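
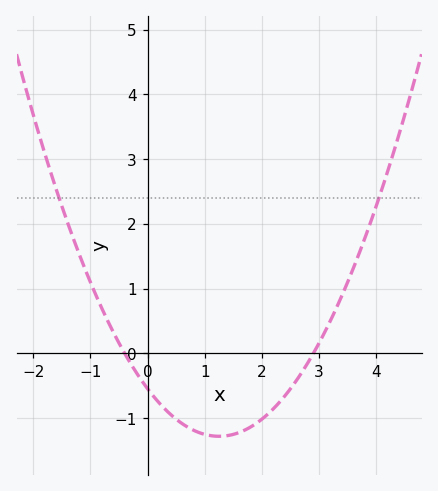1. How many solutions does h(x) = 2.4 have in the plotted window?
2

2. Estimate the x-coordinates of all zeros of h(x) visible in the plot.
-0.4, 2.9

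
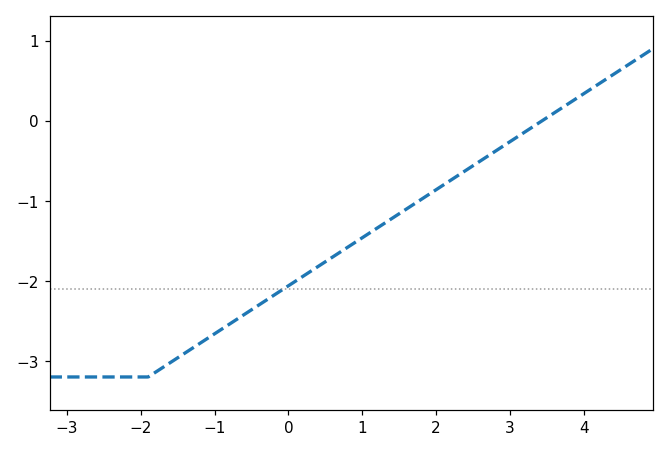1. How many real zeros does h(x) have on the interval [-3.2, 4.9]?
1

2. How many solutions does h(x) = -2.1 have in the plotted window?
1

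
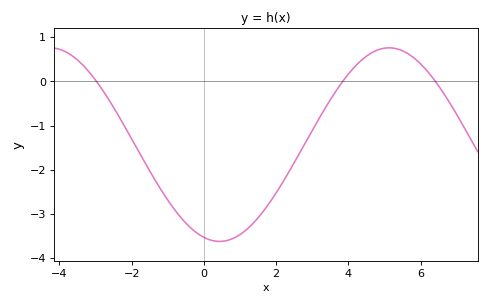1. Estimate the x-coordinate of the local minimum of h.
0.4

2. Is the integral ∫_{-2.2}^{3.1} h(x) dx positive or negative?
negative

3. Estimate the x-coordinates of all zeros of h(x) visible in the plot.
-3, 3.8, 6.4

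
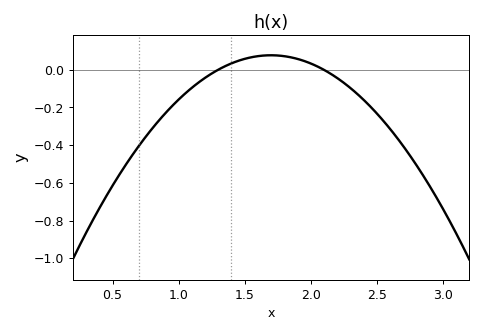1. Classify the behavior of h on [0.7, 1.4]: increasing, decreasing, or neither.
increasing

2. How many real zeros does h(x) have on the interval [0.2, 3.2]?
2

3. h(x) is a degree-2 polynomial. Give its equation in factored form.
y = -0.48(x - 1.3)(x - 2.1)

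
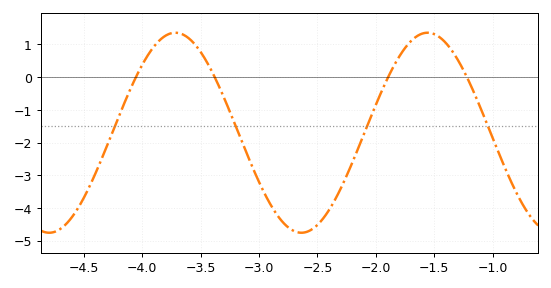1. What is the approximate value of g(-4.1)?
-0.4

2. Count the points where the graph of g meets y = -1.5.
4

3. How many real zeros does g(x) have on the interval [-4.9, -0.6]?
4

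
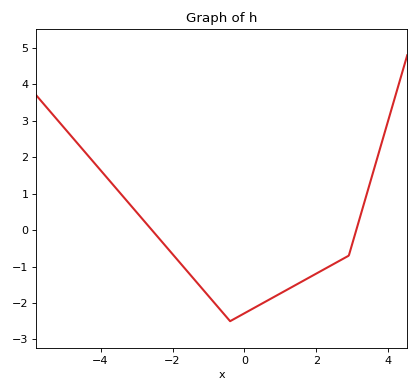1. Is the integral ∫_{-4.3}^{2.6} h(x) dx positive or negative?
negative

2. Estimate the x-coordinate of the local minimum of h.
-0.4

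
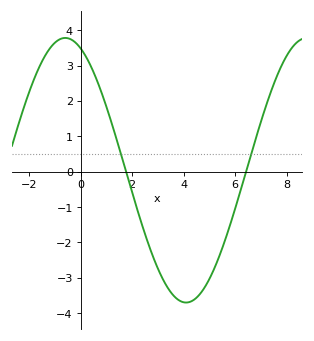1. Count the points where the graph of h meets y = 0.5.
2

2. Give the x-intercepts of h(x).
1.8, 6.4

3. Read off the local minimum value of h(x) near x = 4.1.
-3.7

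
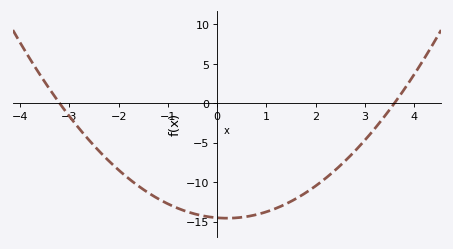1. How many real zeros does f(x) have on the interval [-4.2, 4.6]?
2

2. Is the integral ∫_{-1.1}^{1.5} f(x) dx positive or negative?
negative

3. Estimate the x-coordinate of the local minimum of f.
0.2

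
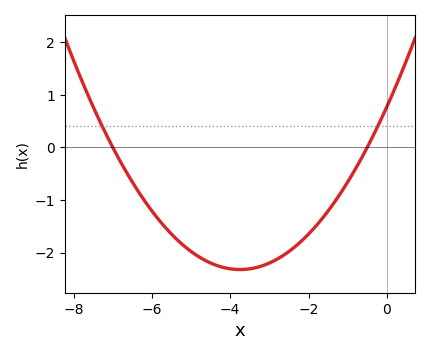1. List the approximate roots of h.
-7, -0.6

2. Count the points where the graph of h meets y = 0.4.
2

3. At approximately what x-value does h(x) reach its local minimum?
-3.8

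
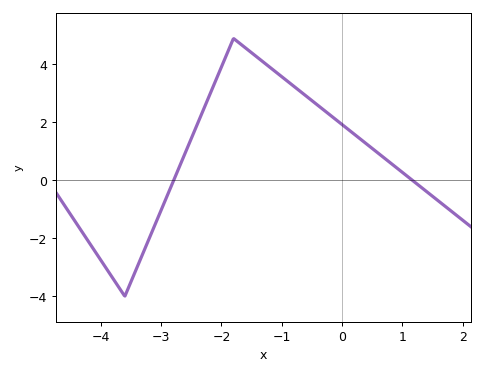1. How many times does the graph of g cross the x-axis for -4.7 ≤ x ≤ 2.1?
2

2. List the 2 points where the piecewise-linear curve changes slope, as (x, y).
(-3.6, -4); (-1.8, 4.9)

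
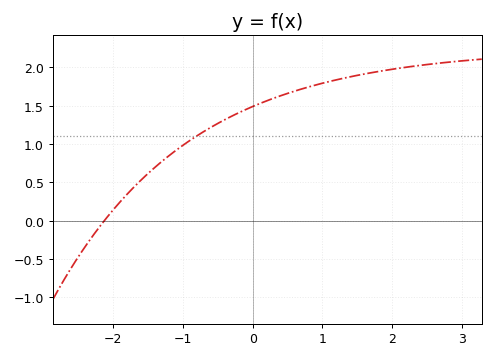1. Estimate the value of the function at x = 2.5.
2.04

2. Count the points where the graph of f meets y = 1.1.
1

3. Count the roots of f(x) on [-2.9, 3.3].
1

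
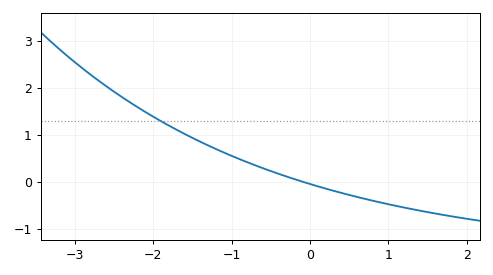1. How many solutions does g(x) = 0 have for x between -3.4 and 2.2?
1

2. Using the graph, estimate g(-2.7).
2.16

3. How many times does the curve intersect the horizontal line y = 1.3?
1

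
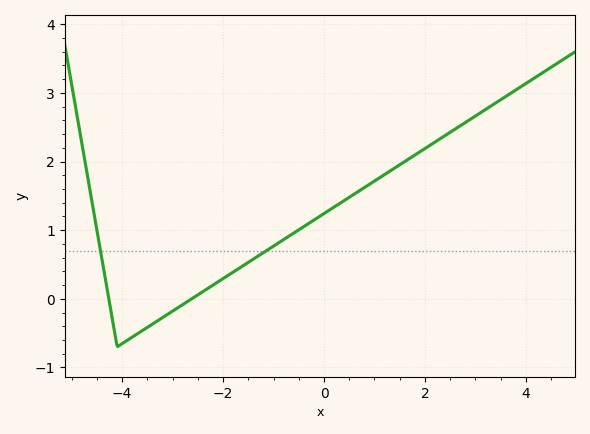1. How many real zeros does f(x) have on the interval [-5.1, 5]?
2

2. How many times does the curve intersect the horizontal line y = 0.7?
2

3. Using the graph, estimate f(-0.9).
0.816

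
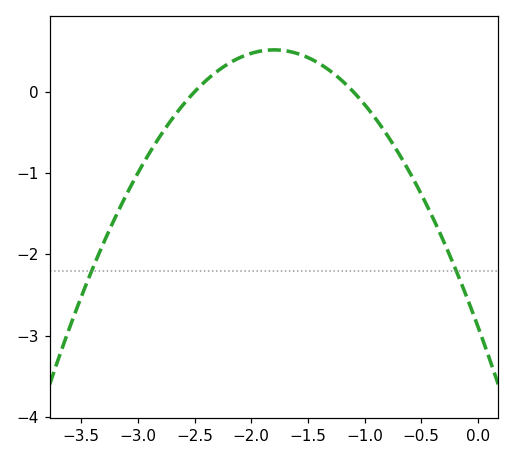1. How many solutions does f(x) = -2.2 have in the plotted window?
2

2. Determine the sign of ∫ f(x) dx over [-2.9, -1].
positive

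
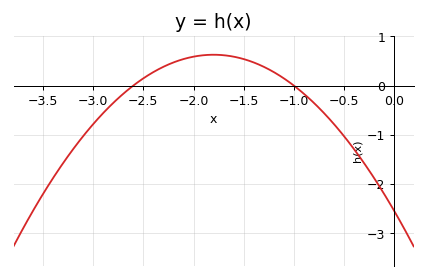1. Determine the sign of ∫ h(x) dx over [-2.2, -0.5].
positive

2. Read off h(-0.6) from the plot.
-0.8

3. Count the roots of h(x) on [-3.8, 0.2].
2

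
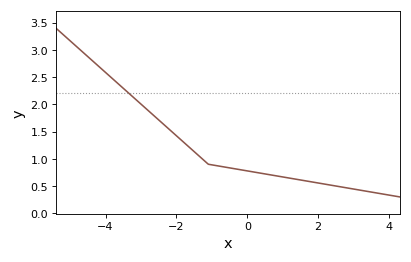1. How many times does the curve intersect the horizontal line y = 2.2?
1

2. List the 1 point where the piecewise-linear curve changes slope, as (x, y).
(-1.1, 0.9)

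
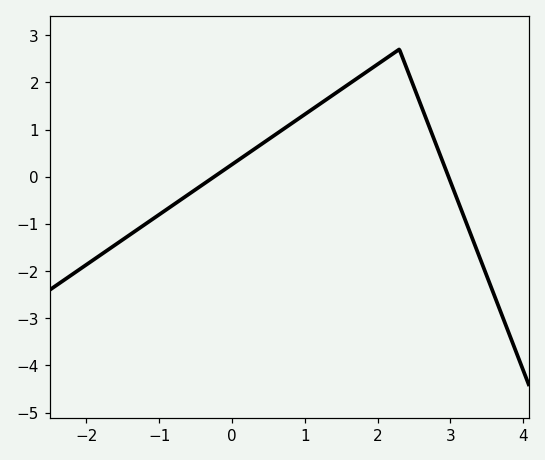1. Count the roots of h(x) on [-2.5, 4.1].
2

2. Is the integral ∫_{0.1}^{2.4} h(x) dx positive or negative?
positive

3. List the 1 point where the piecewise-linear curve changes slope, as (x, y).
(2.3, 2.7)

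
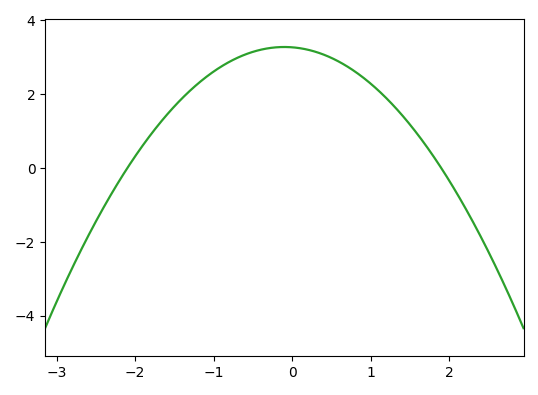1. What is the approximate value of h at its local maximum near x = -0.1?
3.2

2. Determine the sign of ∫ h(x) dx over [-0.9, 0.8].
positive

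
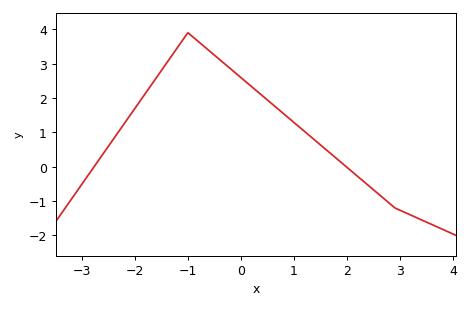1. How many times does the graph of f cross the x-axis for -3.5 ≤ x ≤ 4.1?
2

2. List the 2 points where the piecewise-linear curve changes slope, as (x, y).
(-1, 3.9); (2.9, -1.2)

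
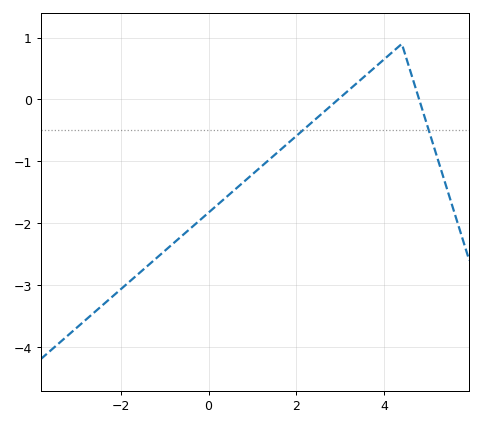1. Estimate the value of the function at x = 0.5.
-1.5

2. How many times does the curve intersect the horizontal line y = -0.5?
2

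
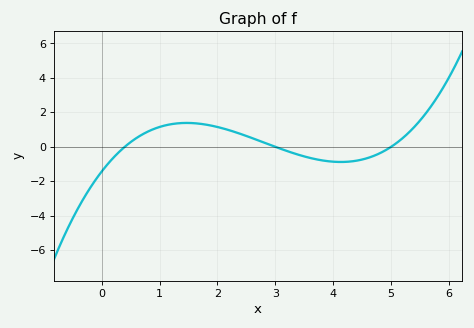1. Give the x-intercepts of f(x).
0.4, 3, 5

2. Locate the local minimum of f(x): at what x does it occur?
4.1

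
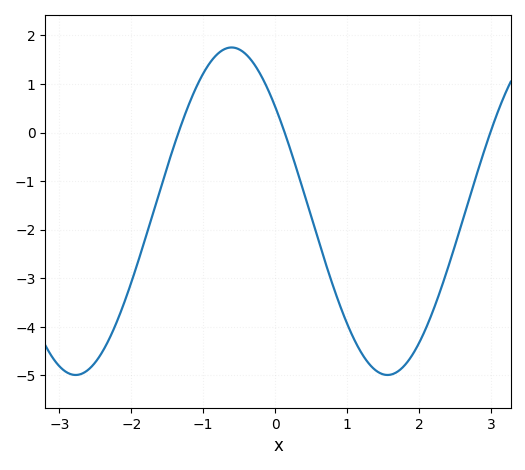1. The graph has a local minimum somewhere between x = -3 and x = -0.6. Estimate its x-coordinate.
-2.8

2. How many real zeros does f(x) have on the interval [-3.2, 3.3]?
3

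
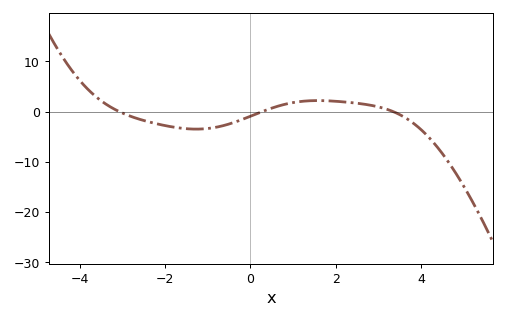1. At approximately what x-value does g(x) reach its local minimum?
-1.27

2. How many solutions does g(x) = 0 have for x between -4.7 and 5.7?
3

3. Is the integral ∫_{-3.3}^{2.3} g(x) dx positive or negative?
negative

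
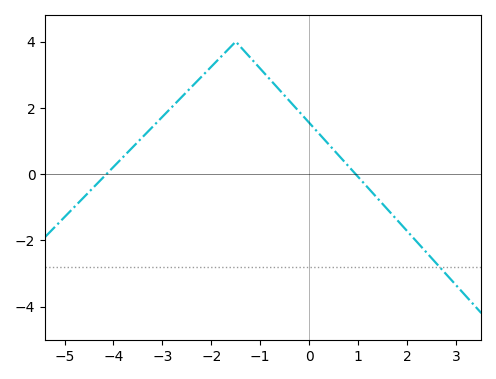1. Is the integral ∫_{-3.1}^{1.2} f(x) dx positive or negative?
positive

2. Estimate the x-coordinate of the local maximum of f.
-1.5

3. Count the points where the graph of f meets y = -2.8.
1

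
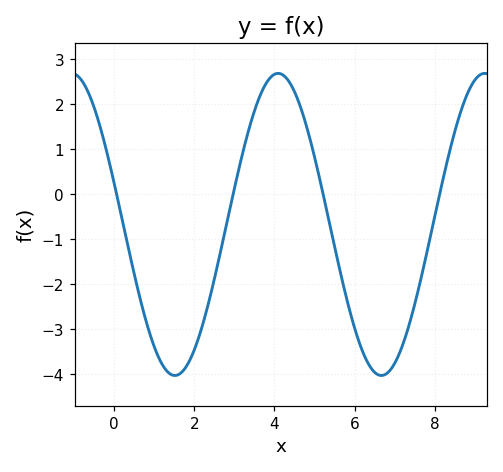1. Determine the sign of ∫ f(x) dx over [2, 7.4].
negative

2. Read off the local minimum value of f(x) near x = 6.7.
-4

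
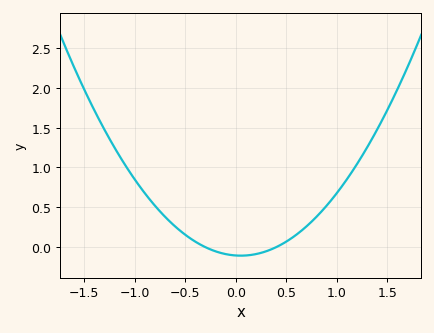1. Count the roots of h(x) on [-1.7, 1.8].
2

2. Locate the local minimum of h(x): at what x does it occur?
0.05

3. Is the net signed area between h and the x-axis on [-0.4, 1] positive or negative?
positive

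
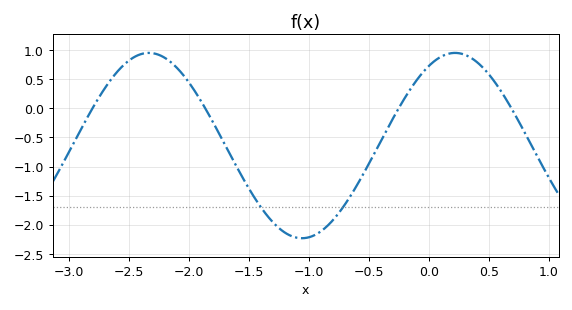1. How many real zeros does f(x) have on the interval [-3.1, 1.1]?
4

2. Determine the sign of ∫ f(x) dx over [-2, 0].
negative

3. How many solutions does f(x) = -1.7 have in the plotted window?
2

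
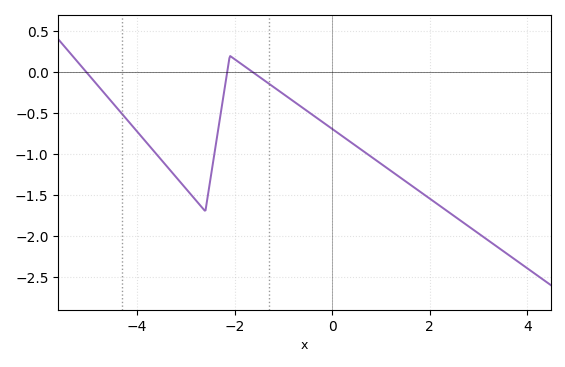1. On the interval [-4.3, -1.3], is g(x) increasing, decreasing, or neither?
neither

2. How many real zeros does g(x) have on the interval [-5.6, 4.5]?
3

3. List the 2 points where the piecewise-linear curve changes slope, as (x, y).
(-2.6, -1.7); (-2.1, 0.2)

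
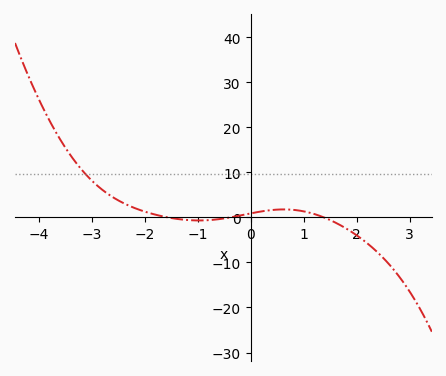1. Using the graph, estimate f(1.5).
-1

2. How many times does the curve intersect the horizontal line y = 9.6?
1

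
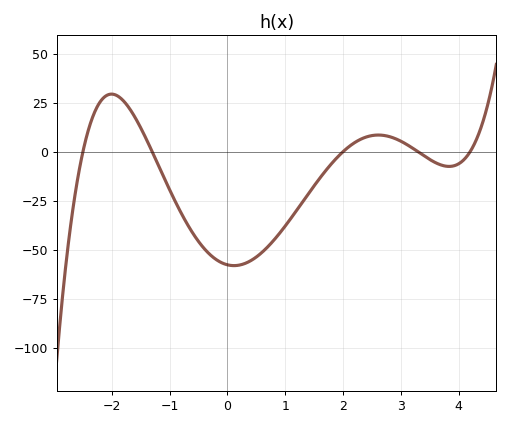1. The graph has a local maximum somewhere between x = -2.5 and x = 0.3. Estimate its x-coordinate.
-2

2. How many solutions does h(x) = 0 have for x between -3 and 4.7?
5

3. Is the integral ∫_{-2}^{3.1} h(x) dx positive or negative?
negative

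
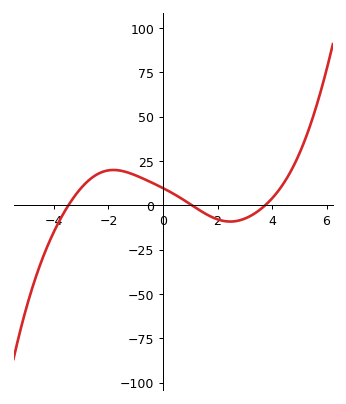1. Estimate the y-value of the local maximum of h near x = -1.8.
20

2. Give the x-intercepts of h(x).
-3.4, 1, 3.8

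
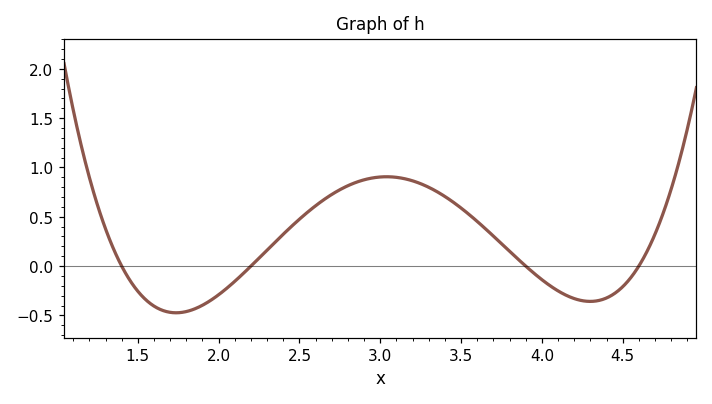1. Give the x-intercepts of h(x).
1.4, 2.2, 3.9, 4.6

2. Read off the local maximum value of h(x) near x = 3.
0.9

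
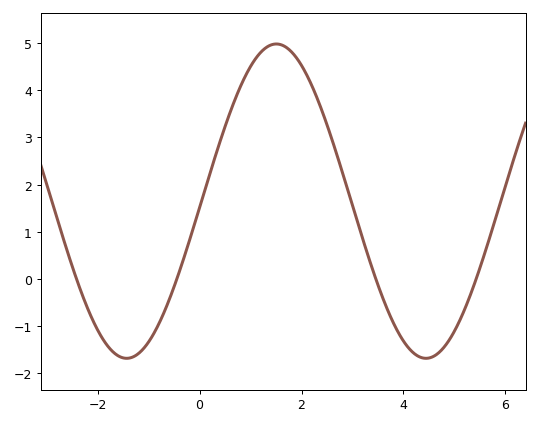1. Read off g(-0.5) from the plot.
-0.161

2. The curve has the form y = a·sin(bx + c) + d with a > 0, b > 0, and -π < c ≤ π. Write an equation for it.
y = 3.33sin(1.07x - 0.04) + 1.65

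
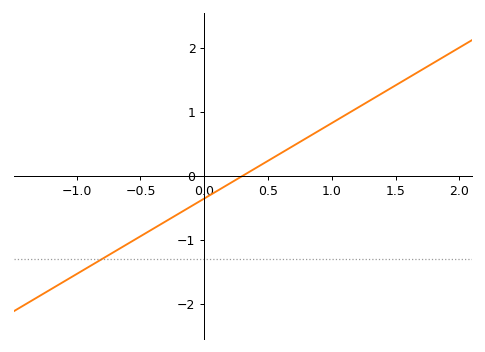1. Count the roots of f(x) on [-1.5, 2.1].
1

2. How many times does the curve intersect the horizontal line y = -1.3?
1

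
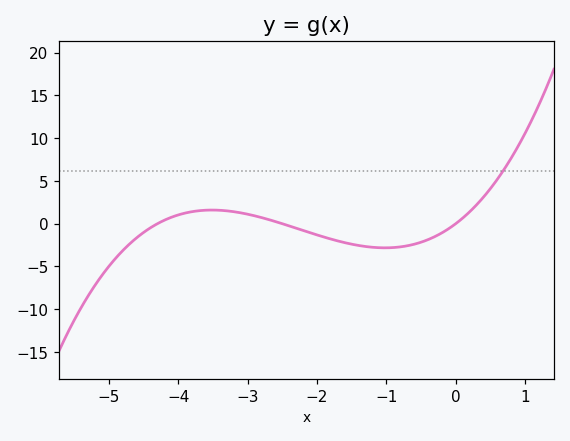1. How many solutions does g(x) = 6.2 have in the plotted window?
1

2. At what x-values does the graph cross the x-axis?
-4.3, -2.5, 0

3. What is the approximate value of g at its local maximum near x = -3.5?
1.5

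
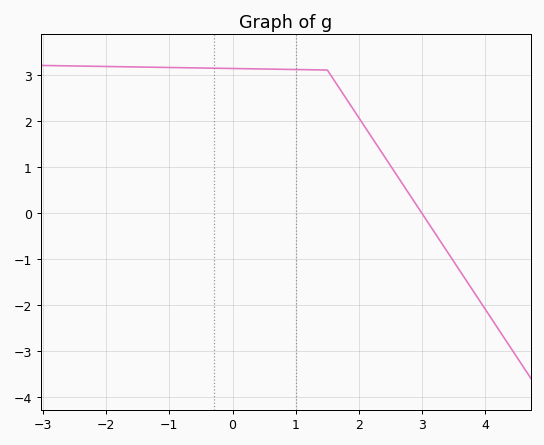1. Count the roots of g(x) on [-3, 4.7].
1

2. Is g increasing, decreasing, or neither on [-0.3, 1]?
decreasing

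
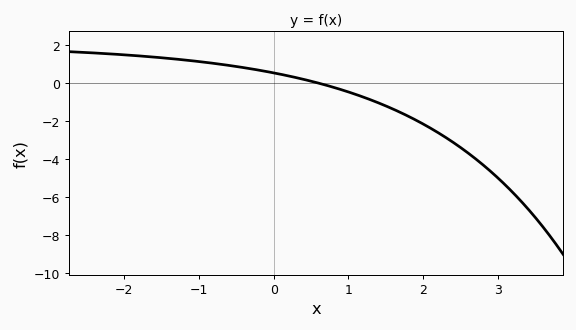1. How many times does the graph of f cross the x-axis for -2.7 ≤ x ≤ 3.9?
1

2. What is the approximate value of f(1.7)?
-1.6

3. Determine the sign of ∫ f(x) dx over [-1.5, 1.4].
positive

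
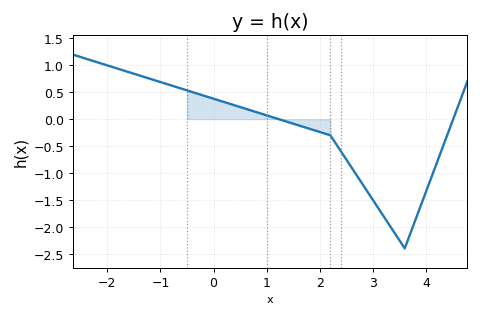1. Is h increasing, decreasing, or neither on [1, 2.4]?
decreasing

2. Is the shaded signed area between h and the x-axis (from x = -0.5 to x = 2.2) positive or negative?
positive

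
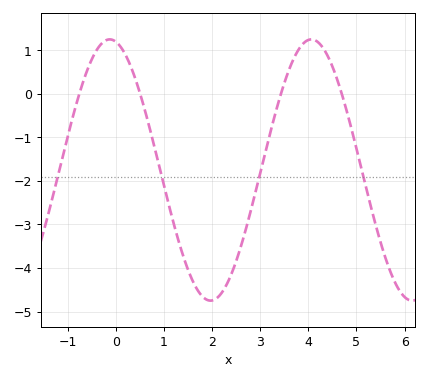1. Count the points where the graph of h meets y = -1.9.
4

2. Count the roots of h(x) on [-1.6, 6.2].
4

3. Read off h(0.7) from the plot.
-0.8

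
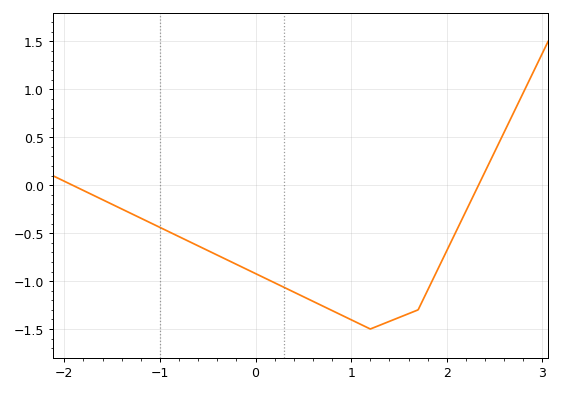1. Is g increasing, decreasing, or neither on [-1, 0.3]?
decreasing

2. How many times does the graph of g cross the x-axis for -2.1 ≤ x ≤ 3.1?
2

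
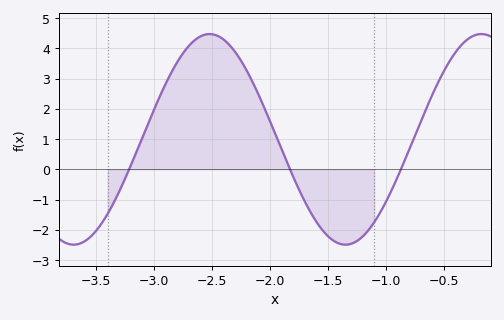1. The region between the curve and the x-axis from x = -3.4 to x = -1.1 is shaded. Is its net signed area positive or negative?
positive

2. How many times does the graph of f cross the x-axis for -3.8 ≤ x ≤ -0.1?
3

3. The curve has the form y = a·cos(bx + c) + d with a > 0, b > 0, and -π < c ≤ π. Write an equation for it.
y = 3.48cos(2.68x + 0.472) + 0.99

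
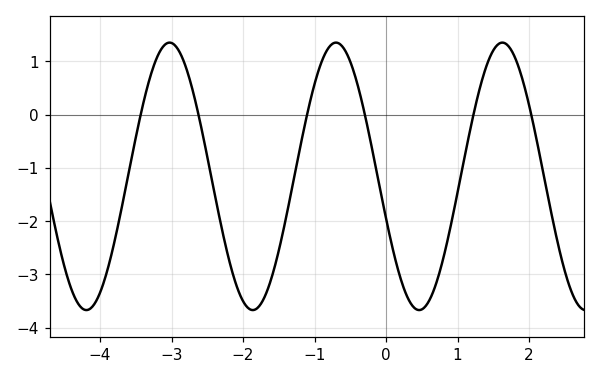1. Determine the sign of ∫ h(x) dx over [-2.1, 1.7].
negative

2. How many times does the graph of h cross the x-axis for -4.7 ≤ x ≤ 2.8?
6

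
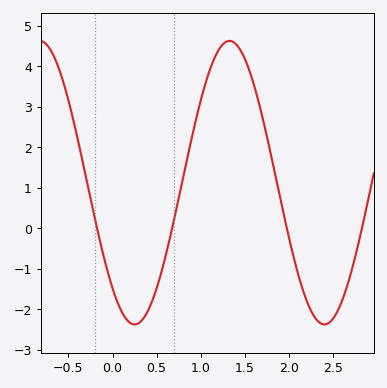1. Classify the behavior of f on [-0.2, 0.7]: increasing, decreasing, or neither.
neither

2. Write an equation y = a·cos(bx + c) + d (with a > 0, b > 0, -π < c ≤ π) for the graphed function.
y = 3.5cos(2.9x + 2.4) + 1.12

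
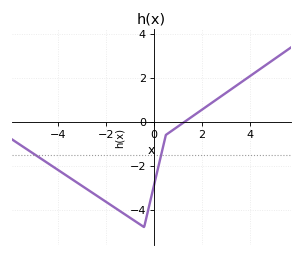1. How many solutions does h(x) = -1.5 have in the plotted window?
2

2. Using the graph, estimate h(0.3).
-1.6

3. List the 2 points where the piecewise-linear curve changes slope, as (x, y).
(-0.4, -4.8); (0.5, -0.6)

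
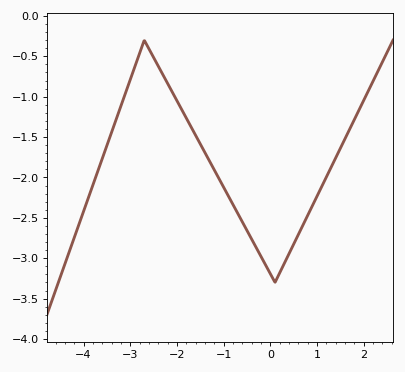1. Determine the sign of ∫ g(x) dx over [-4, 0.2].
negative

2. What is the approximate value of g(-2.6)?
-0.4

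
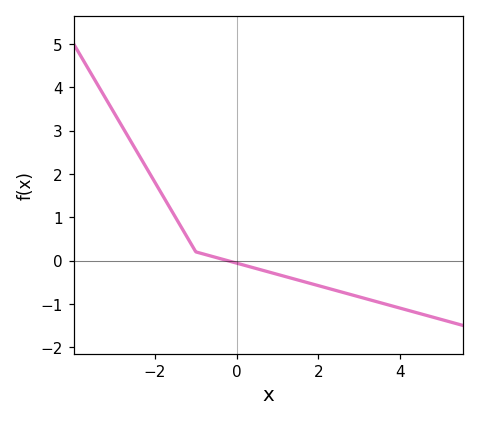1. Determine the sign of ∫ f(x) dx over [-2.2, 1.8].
positive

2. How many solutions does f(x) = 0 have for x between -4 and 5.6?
1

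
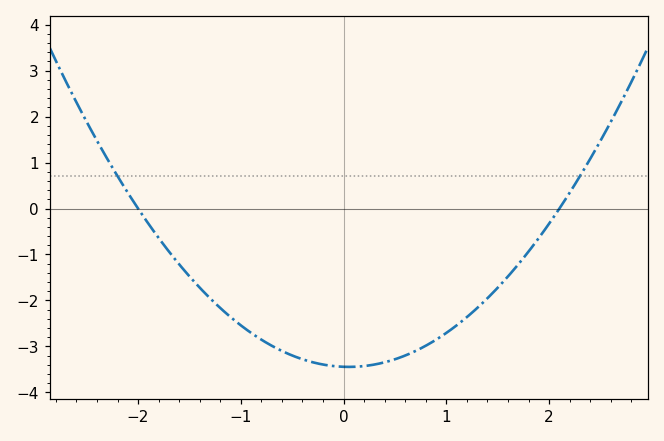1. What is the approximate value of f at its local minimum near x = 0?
-3.4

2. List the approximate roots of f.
-2, 2.1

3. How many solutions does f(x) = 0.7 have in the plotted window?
2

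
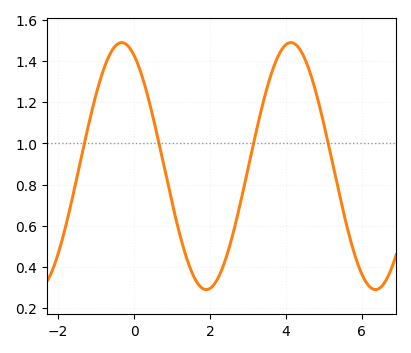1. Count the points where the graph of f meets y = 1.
4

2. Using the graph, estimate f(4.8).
1.24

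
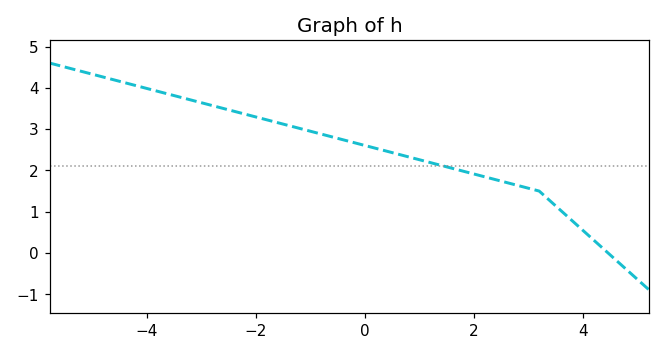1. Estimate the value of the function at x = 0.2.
2.53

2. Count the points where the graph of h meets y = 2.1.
1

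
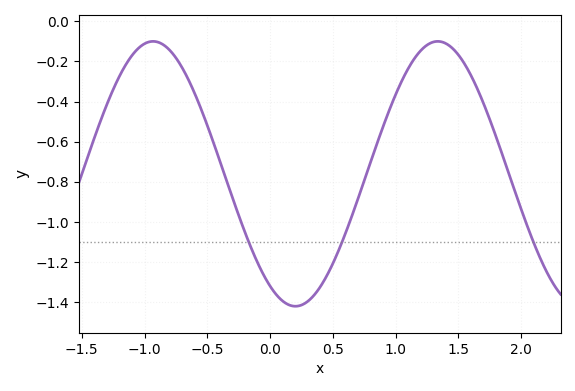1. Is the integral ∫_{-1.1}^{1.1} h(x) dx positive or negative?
negative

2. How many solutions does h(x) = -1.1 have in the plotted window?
3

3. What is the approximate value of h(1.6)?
-0.26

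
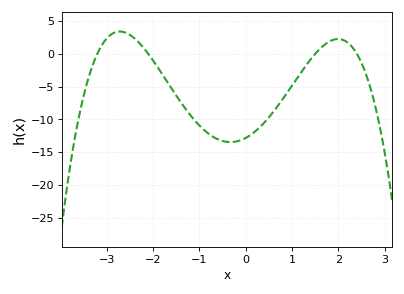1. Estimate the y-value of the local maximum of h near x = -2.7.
3.41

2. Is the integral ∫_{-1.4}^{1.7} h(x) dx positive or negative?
negative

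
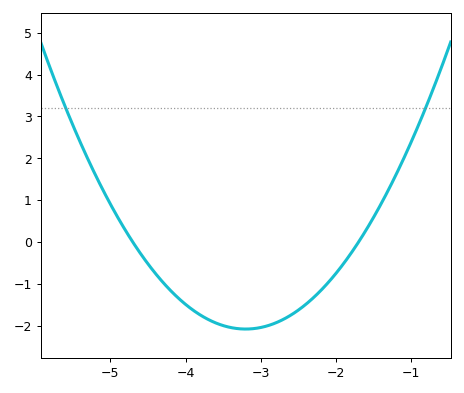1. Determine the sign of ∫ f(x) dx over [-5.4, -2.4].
negative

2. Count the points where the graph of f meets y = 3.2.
2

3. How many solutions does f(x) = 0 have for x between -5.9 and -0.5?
2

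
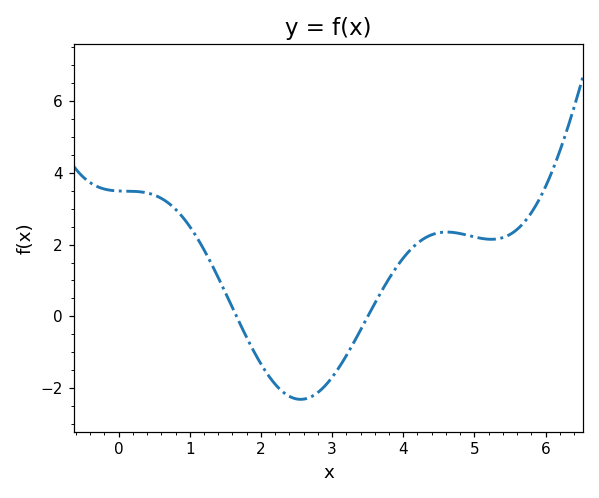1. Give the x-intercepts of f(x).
1.7, 3.5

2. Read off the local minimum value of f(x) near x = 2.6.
-2.4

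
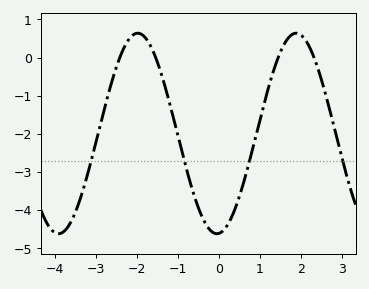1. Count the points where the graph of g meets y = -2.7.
4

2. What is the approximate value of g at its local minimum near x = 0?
-4.62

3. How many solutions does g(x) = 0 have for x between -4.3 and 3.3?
4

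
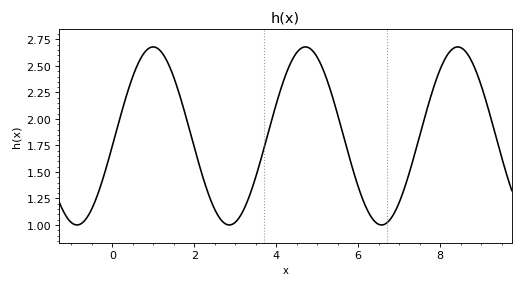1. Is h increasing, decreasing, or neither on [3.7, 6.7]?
neither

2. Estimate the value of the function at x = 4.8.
2.68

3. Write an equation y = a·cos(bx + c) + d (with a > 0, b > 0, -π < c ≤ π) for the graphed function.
y = 0.84cos(1.7x - 1.7) + 1.84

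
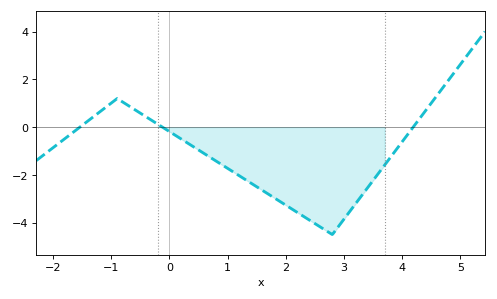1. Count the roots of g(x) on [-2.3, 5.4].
3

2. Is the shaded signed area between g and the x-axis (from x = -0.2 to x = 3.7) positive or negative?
negative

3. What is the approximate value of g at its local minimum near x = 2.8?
-4.5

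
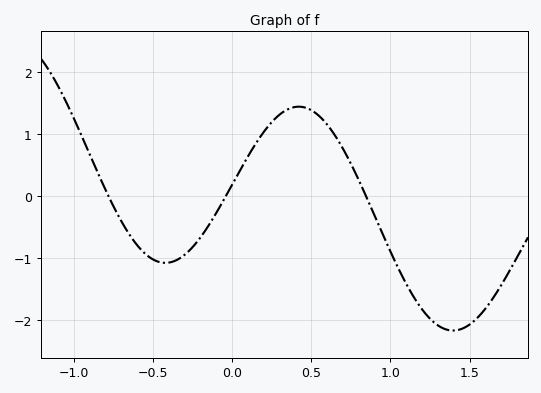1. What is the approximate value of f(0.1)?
0.6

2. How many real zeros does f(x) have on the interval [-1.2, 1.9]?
3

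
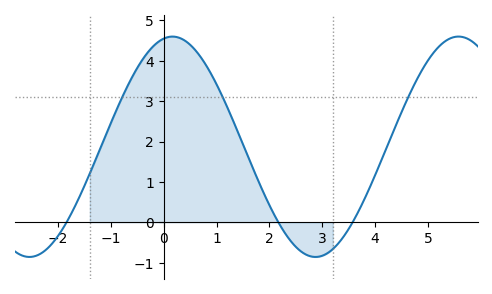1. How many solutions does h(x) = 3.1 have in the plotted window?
3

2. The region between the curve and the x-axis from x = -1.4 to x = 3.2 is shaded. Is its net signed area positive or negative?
positive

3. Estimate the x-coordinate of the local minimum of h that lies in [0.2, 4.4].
2.87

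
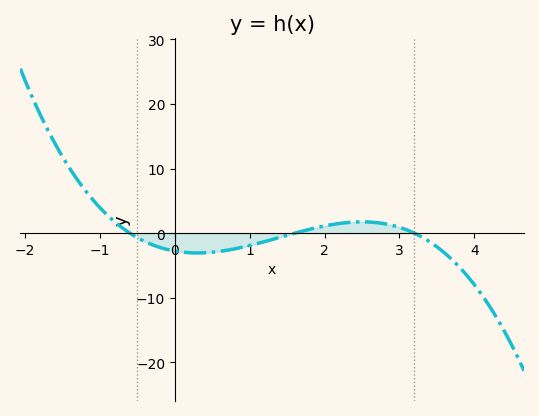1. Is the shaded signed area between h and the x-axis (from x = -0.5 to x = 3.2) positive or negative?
negative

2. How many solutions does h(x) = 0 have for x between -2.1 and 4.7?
3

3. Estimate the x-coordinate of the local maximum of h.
2.5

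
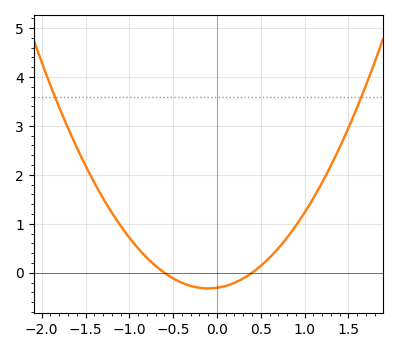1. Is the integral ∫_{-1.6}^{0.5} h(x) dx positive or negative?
positive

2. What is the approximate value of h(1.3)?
2.19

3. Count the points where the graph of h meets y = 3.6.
2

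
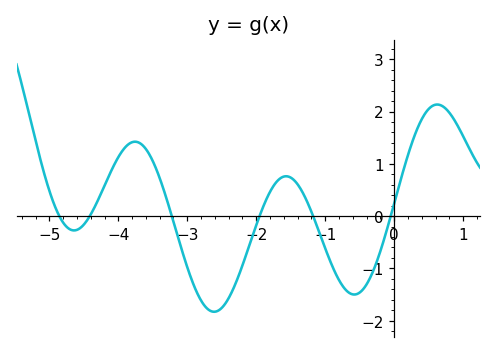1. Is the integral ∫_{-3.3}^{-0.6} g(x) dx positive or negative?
negative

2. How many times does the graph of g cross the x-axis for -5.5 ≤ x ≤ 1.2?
6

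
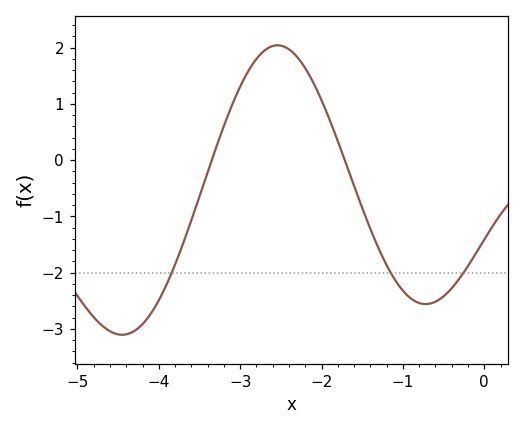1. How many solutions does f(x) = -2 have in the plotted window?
3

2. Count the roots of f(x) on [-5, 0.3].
2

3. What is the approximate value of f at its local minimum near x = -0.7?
-2.56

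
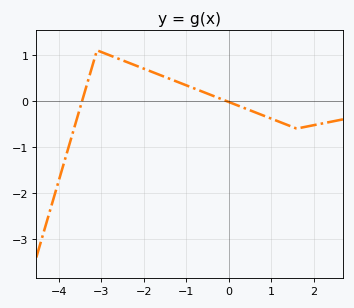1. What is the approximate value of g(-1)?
0.34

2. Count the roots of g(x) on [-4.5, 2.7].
2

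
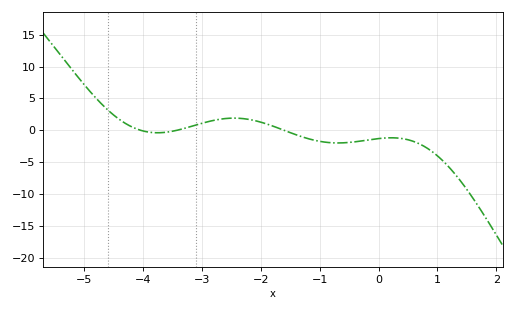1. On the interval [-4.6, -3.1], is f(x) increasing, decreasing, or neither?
neither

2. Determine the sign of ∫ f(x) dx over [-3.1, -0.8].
positive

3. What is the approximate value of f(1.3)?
-7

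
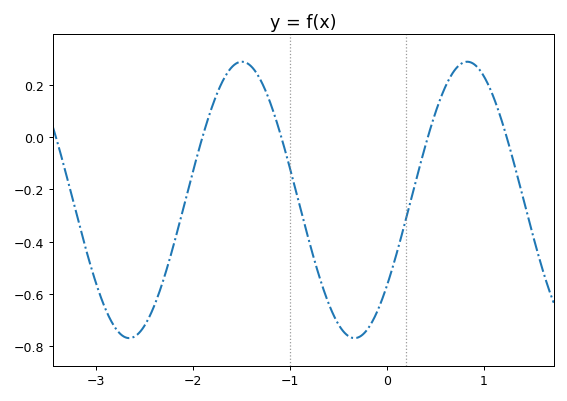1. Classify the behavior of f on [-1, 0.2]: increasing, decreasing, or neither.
neither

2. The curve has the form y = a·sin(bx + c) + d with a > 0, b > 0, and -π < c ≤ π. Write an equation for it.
y = 0.53sin(2.7x - 0.67) - 0.24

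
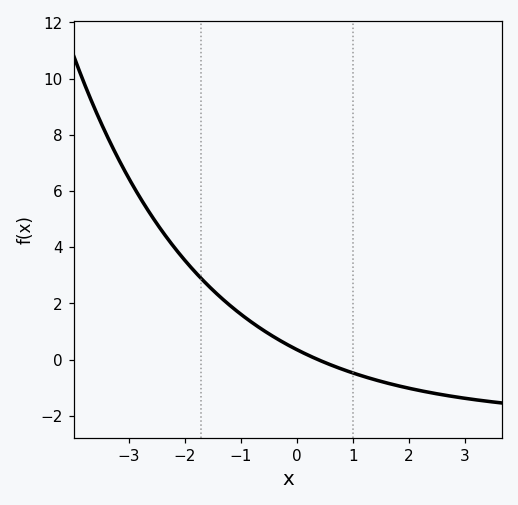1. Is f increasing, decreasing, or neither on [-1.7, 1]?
decreasing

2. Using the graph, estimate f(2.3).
-1.2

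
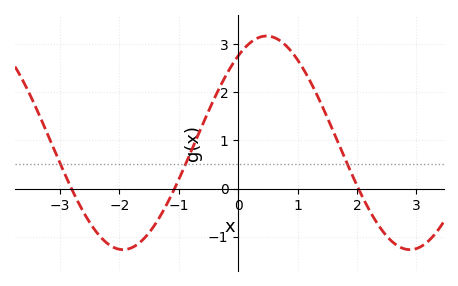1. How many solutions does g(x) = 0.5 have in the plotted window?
3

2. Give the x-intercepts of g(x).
-2.8, -1.1, 2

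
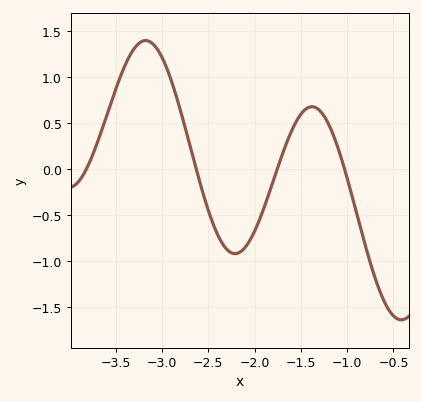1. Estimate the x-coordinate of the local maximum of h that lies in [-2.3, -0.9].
-1.38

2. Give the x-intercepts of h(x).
-3.81, -2.63, -1.75, -1.03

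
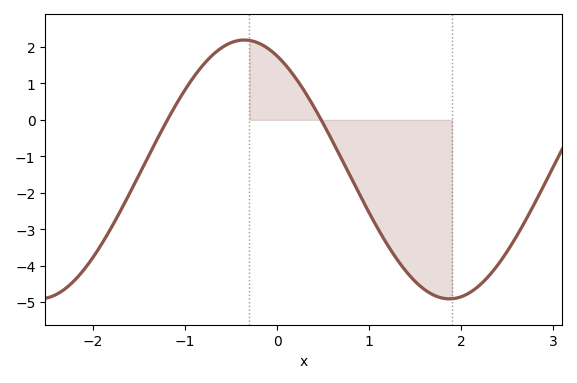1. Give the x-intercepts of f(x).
-1.2, 0.5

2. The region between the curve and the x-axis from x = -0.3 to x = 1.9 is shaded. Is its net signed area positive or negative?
negative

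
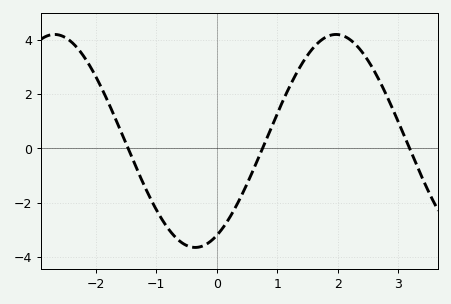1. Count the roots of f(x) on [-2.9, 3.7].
3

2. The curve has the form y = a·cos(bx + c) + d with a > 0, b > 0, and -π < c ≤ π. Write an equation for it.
y = 3.92cos(1.4x - 2.7) + 0.27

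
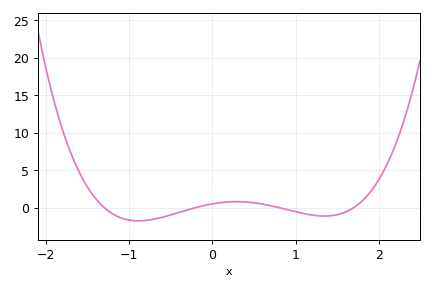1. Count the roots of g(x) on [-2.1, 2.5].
4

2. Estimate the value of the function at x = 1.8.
0.88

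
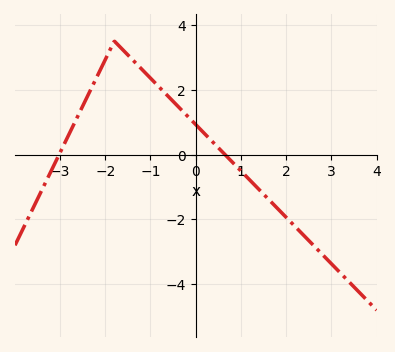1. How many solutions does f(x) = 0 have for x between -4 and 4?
2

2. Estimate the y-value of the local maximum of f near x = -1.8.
3.5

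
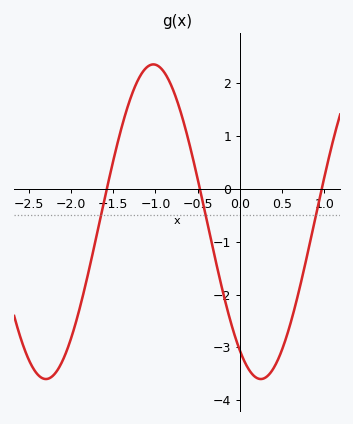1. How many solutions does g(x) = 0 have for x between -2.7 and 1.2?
3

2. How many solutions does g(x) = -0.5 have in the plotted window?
3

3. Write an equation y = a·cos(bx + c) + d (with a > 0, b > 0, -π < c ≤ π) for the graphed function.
y = 2.98cos(2.47x + 2.53) - 0.62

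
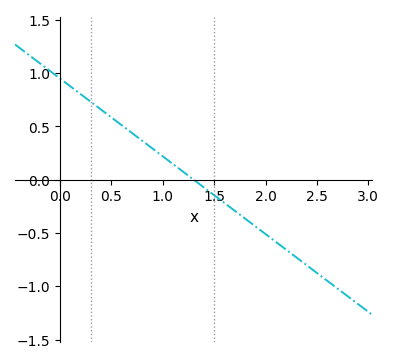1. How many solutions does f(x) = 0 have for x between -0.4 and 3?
1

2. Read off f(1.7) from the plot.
-0.292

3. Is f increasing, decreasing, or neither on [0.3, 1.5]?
decreasing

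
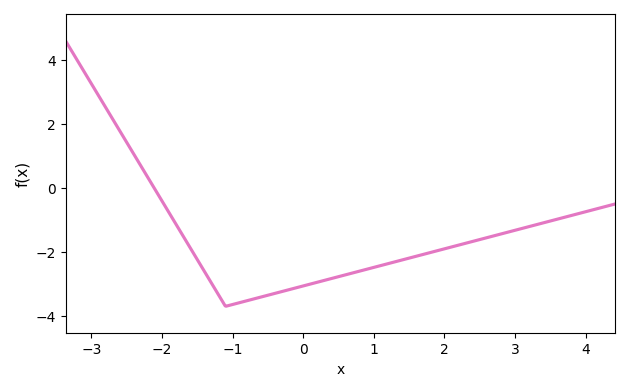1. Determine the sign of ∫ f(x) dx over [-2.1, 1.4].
negative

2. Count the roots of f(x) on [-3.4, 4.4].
1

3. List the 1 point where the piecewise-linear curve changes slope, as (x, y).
(-1.1, -3.7)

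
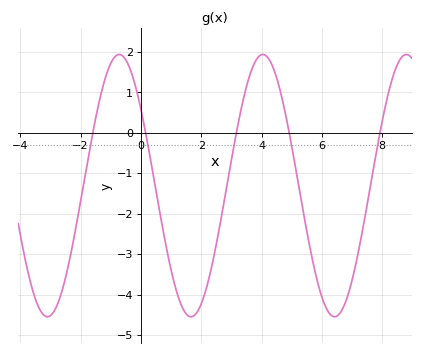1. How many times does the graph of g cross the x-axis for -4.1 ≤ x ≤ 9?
5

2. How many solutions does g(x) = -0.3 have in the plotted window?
5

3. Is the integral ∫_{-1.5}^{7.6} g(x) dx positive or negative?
negative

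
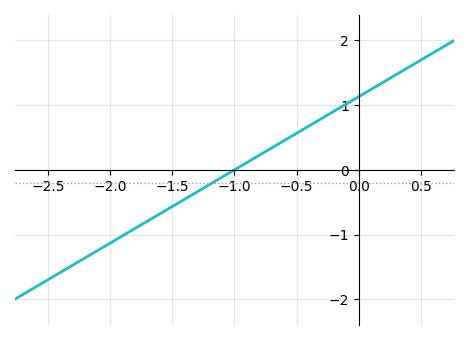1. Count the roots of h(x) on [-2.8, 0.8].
1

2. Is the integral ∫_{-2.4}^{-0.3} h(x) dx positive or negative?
negative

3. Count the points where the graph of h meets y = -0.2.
1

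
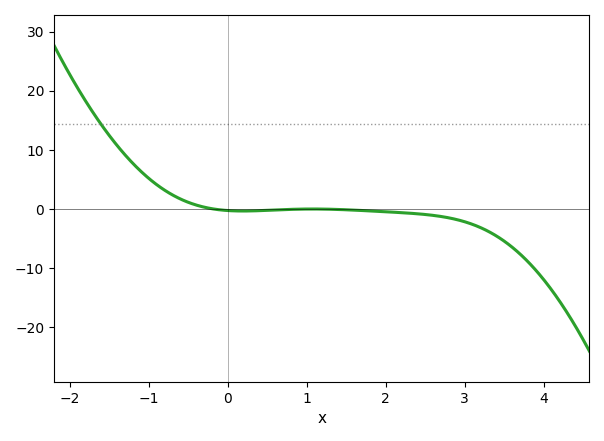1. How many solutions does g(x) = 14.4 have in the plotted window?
1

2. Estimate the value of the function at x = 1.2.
0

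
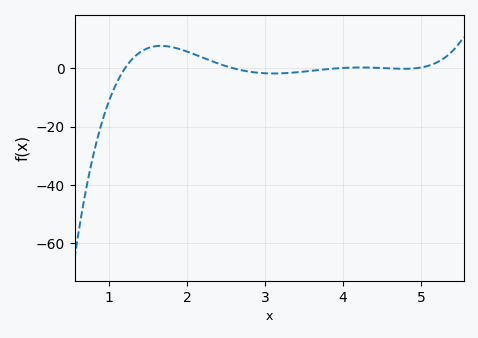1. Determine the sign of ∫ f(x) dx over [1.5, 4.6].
positive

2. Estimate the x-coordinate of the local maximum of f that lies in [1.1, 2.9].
1.66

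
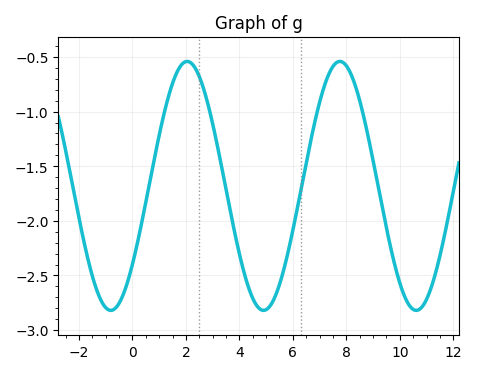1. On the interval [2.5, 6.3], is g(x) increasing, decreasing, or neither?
neither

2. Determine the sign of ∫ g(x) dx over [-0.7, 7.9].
negative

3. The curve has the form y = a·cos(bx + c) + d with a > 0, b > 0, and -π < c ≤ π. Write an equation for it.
y = 1.14cos(1.1x - 2.3) - 1.68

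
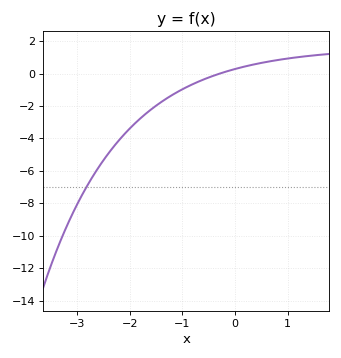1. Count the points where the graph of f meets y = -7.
1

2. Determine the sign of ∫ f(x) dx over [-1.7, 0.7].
negative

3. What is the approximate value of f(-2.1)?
-3.8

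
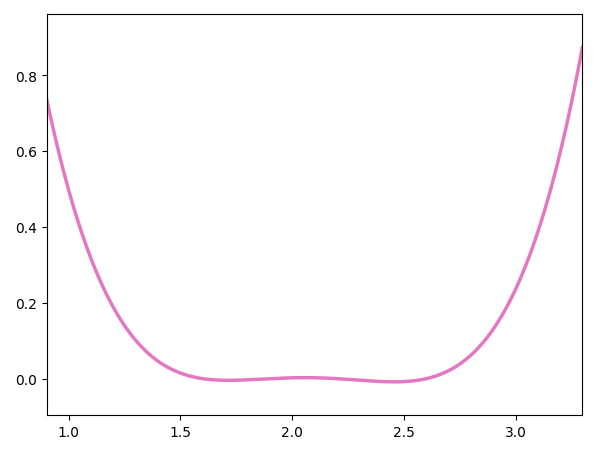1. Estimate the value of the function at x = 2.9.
0.131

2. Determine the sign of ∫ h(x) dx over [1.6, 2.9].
positive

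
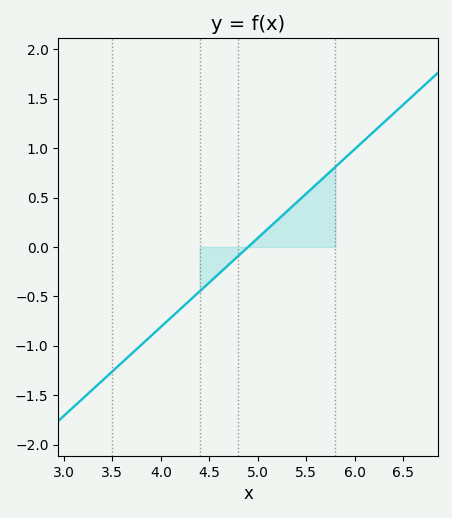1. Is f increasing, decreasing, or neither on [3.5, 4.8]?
increasing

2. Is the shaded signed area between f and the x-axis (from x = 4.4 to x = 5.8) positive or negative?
positive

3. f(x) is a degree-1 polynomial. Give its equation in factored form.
y = 0.9(x - 4.9)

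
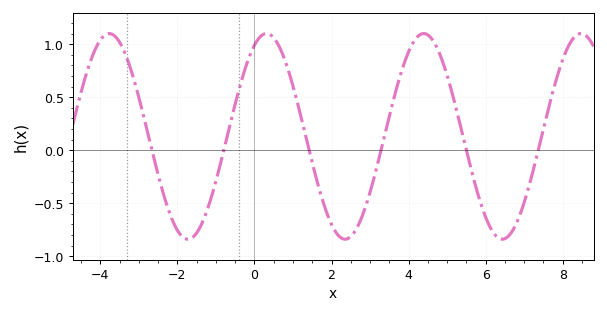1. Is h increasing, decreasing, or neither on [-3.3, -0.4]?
neither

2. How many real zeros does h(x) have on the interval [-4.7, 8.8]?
6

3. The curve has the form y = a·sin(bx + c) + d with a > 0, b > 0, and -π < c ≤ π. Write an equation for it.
y = 0.97sin(1.54x + 1.09) + 0.13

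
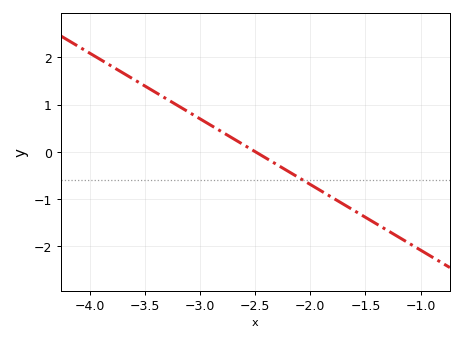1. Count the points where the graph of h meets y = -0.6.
1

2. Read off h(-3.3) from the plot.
1.1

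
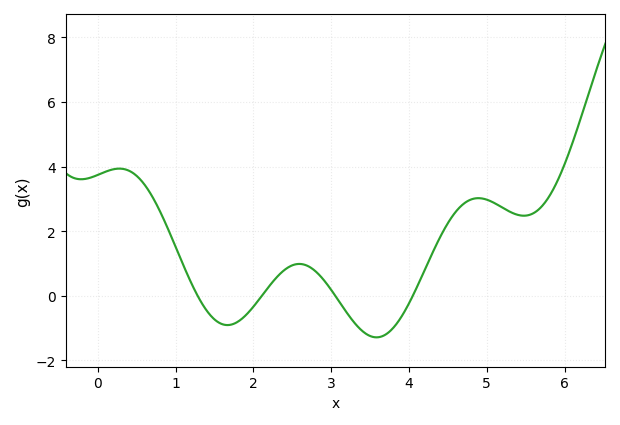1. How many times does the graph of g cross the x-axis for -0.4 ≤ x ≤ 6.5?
4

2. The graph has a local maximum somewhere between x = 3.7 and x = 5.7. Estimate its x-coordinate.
4.89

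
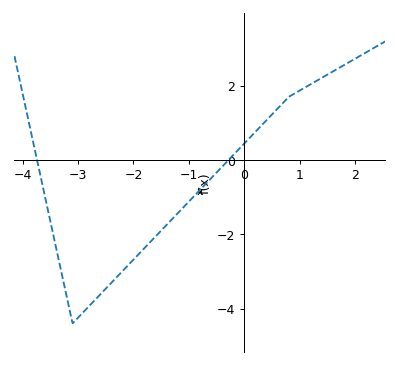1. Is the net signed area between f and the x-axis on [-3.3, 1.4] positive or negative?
negative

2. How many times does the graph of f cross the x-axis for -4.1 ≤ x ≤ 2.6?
2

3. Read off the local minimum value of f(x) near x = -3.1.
-4.4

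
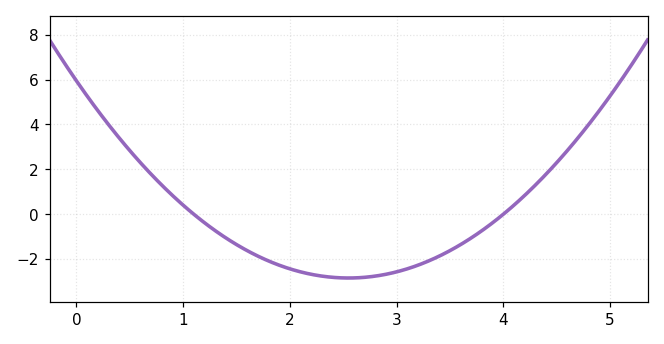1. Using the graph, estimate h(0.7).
1.8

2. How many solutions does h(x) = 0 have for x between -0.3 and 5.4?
2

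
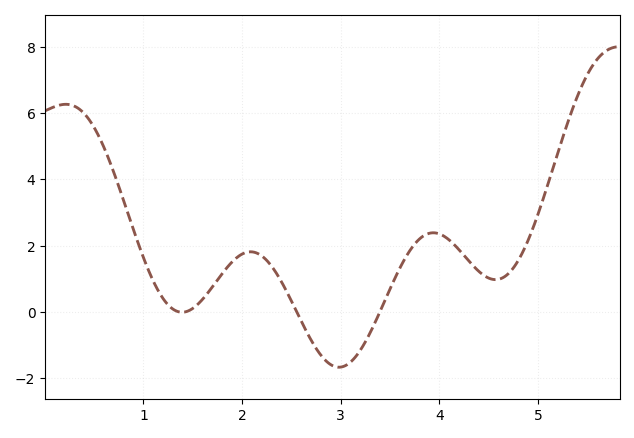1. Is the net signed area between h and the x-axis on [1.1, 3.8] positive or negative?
positive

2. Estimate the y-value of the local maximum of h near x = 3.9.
2.39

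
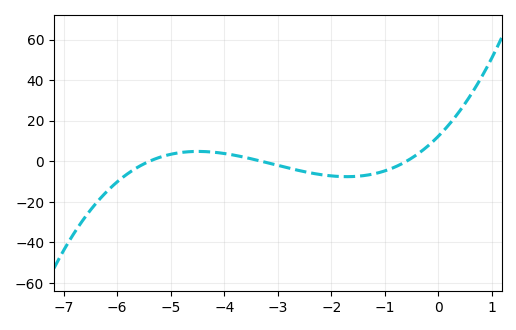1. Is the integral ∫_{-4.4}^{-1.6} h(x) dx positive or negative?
negative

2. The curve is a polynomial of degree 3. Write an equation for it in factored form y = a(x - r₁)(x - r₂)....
y = 1.16(x + 5.4)(x + 3.3)(x + 0.6)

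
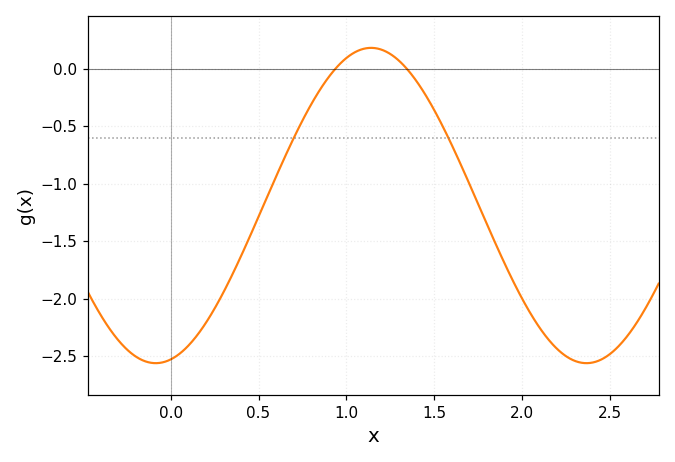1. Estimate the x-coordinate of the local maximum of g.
1.15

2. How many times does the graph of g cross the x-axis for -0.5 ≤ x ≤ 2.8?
2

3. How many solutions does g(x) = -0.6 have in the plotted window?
2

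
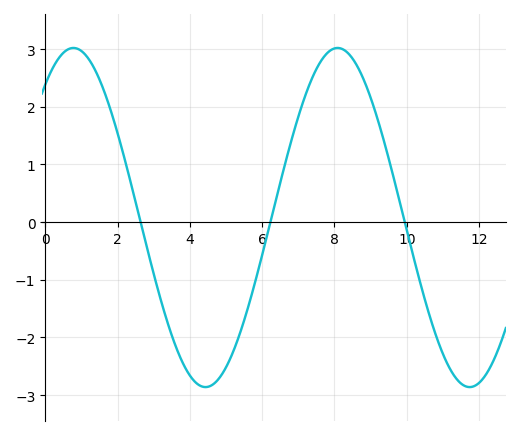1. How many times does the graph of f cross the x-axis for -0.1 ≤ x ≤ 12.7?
3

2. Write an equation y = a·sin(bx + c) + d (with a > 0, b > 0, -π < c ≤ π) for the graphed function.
y = 2.94sin(0.86x + 0.9) + 0.08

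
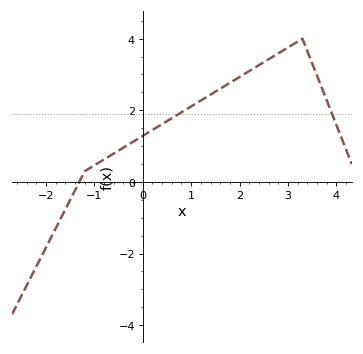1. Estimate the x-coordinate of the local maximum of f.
3.3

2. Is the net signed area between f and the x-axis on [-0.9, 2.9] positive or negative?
positive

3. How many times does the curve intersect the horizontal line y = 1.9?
2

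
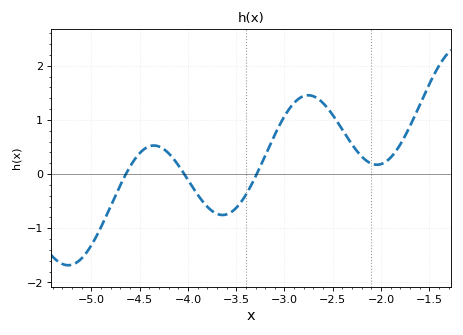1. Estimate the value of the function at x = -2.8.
1.4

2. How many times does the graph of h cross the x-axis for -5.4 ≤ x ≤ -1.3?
3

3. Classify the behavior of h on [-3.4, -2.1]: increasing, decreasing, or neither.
neither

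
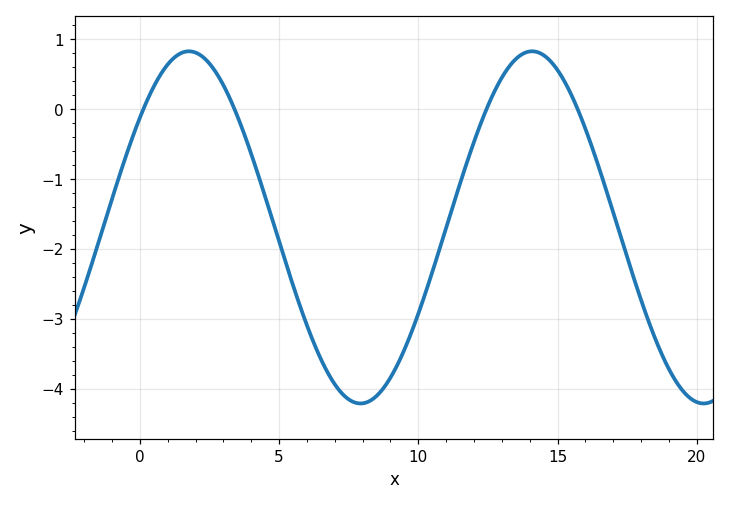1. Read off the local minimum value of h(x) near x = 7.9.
-4.2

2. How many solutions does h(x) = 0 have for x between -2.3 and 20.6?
4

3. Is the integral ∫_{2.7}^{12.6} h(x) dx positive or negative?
negative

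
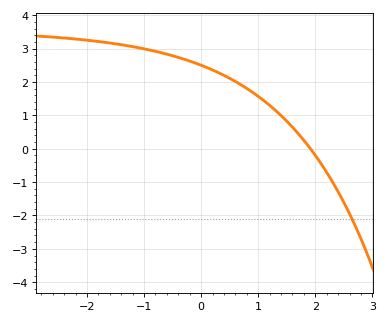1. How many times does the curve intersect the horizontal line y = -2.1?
1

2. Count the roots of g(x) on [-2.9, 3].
1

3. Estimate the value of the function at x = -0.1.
2.56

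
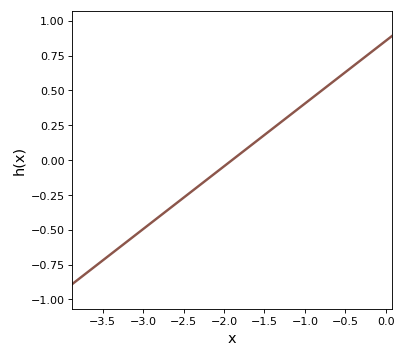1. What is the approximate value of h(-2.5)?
-0.25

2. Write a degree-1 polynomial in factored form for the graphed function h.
y = 0.45(x + 1.9)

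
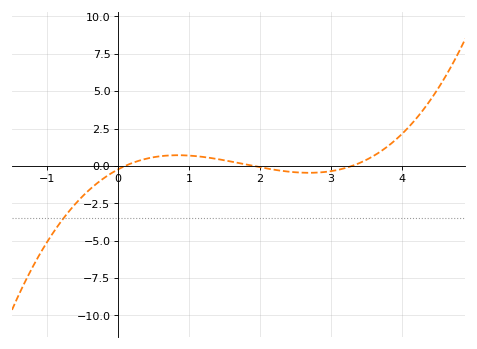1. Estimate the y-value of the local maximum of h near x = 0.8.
0.5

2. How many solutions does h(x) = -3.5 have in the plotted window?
1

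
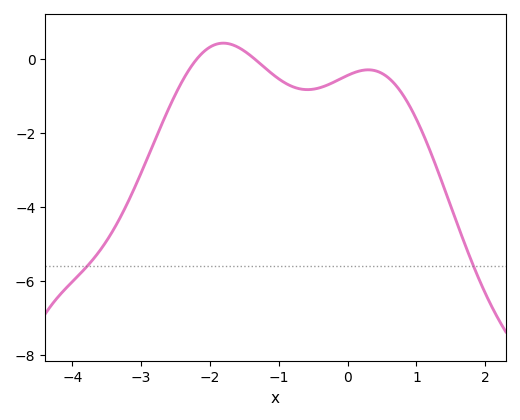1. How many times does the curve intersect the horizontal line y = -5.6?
2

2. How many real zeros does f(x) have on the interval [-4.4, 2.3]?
2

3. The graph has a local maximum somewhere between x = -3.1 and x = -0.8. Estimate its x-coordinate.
-1.8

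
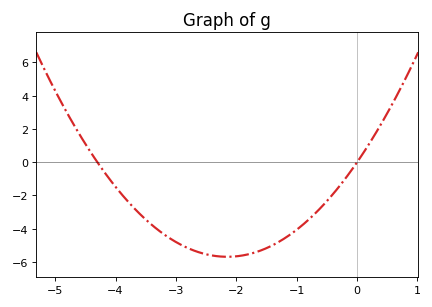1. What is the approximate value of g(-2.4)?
-5.6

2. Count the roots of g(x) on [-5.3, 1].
2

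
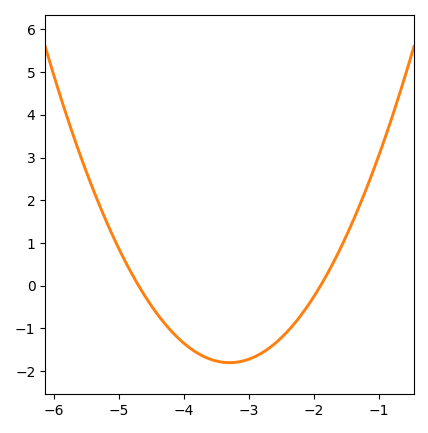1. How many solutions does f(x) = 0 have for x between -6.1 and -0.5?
2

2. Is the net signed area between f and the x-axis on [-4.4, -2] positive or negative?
negative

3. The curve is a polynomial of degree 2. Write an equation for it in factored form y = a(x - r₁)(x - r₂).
y = 0.92(x + 4.7)(x + 1.9)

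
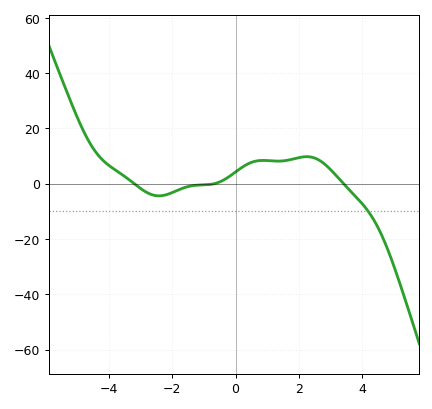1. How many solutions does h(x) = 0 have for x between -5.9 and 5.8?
3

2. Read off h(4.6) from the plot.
-18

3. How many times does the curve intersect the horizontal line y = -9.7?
1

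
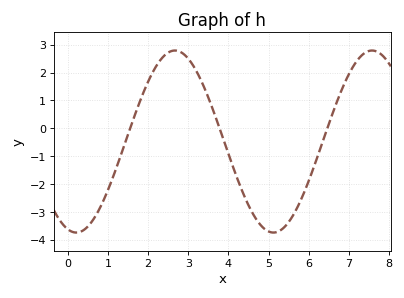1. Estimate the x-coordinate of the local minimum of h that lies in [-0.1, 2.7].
0.2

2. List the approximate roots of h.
1.6, 3.8, 6.4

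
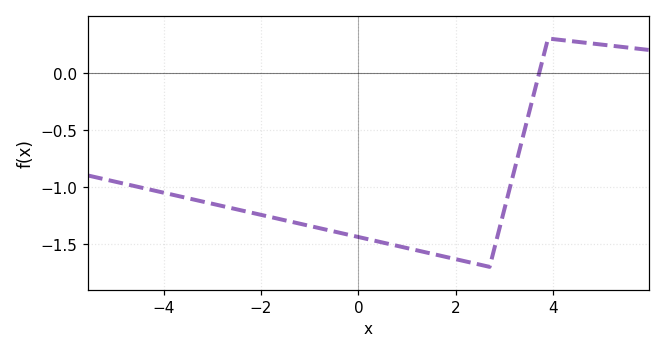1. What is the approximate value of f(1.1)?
-1.55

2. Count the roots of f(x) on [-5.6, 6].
1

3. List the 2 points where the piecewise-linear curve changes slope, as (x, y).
(2.7, -1.7); (3.9, 0.3)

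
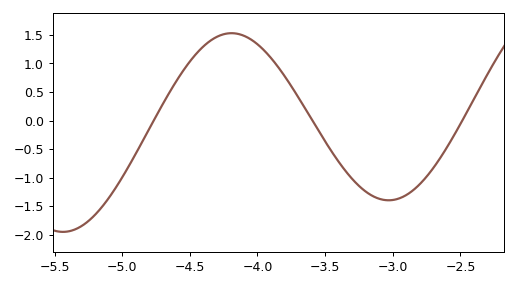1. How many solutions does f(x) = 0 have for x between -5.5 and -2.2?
3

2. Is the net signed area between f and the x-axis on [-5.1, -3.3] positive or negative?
positive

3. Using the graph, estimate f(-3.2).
-1.25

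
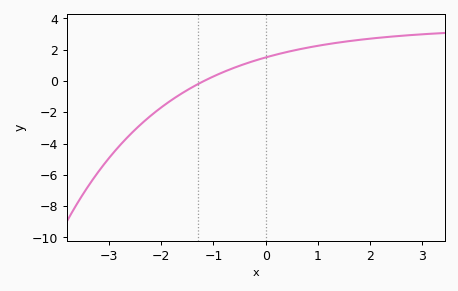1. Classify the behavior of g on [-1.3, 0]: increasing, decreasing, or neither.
increasing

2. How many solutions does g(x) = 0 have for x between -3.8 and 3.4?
1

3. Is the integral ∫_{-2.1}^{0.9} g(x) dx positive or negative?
positive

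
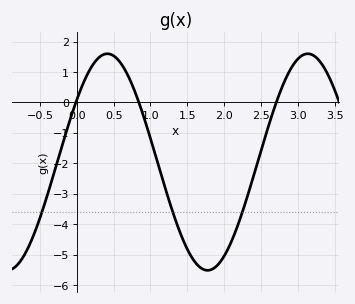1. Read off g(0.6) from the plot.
1.3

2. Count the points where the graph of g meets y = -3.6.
3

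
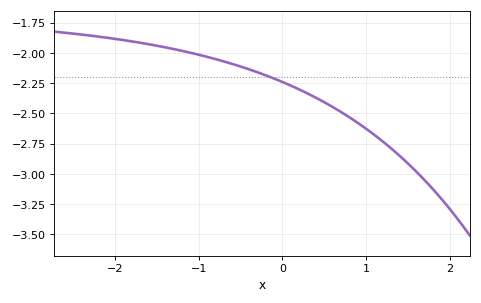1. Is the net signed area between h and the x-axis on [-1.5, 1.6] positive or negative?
negative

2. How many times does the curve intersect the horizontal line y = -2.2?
1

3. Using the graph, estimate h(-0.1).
-2.21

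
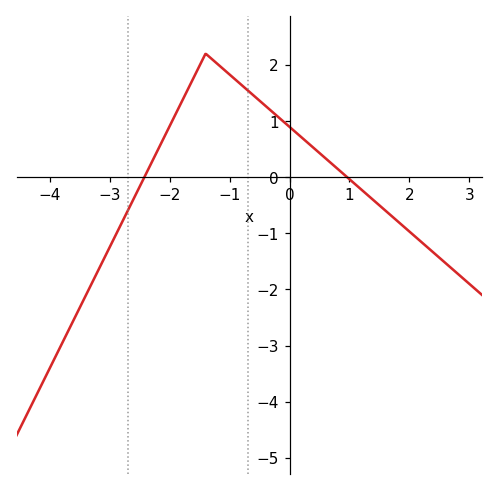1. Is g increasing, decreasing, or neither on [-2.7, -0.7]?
neither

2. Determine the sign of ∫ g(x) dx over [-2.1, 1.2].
positive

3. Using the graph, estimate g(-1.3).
2.1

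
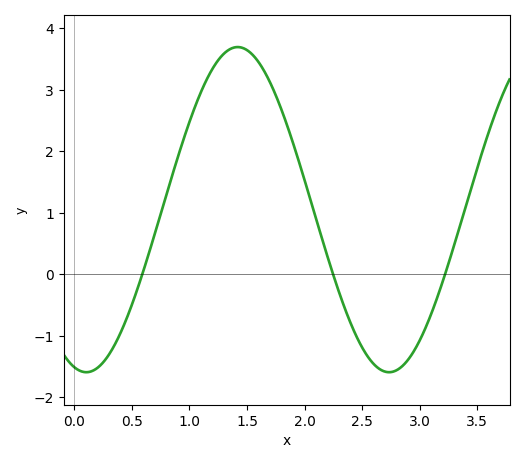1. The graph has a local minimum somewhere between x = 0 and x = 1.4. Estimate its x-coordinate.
0.105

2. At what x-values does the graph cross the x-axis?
0.591, 2.25, 3.22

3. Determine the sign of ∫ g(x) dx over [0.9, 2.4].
positive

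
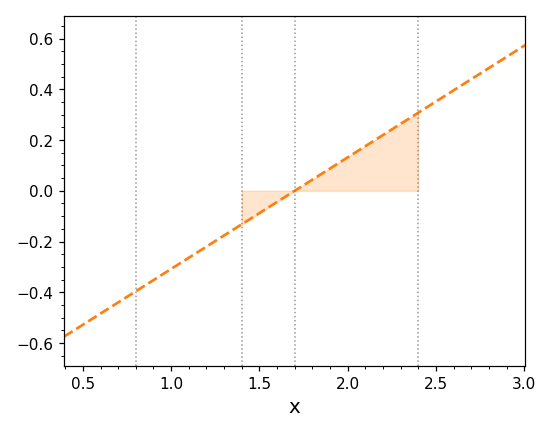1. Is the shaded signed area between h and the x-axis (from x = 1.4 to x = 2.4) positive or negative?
positive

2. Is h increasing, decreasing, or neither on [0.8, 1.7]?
increasing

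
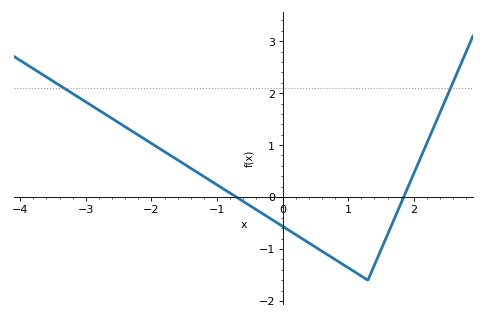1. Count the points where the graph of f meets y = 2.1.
2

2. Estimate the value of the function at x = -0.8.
0.1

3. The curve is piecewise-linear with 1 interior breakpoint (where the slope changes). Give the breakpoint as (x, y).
(1.3, -1.6)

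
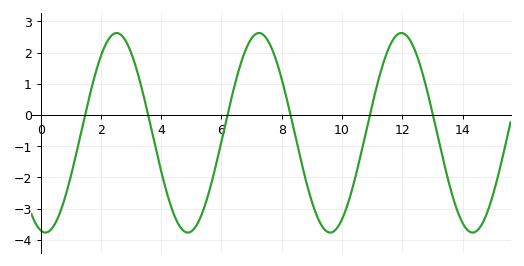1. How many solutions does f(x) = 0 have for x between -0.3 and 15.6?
6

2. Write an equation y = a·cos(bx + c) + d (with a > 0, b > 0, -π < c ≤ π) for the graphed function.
y = 3.2cos(1.3x + 2.9) - 0.57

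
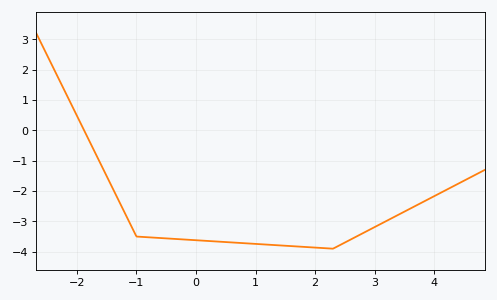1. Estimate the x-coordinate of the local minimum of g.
2.3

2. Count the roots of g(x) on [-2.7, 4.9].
1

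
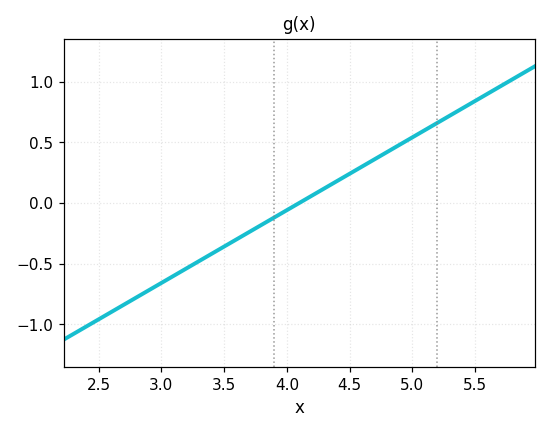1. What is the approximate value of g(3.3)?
-0.5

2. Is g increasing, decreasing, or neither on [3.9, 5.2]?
increasing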